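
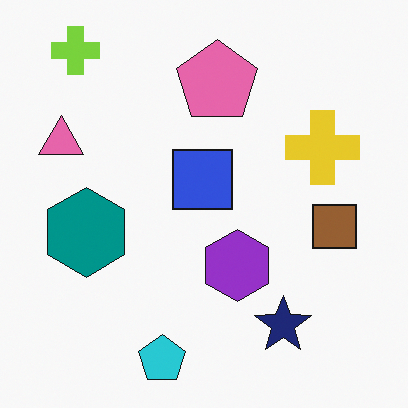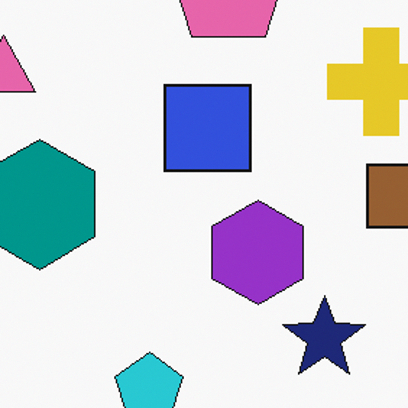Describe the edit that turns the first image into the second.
The image was cropped to a modestly smaller region and rescaled.

The visible shapes are larger and the field of view is narrower; shapes near the original edges may be partly or wholly outside the frame — a crop-and-rescale.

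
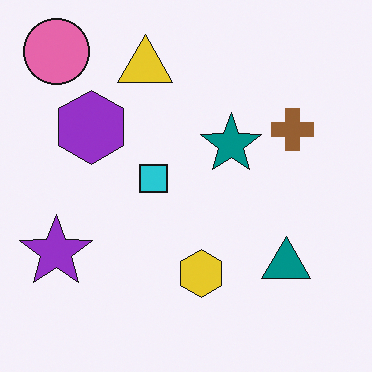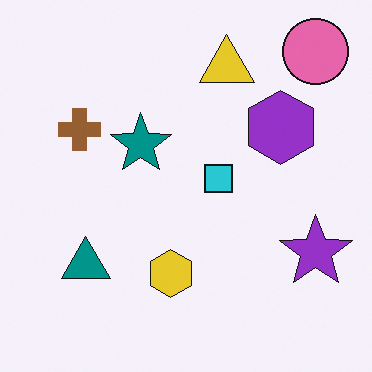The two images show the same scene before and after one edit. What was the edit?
Flipped horizontally (left ↔ right).

The pink circle is in the top-left of the first image and the top-right of the second — shapes on opposite sides of the vertical midline have swapped in a mirror flip.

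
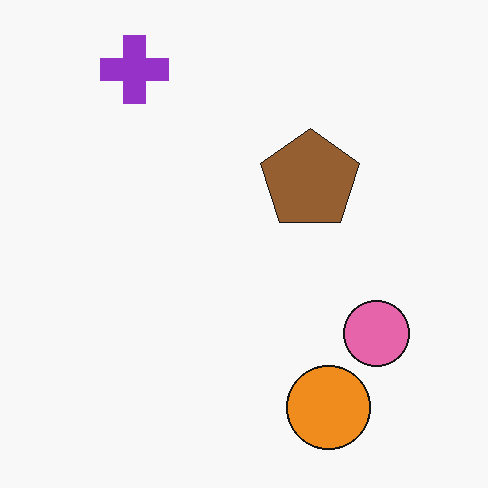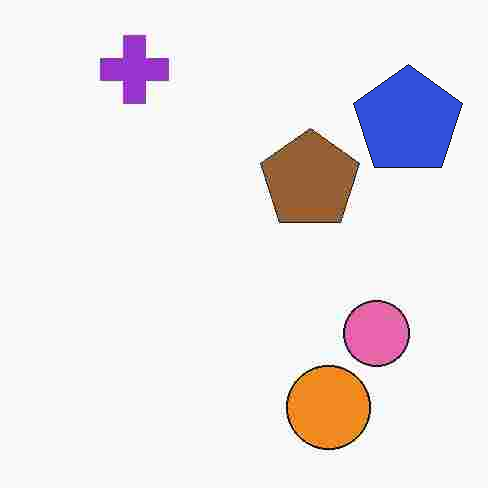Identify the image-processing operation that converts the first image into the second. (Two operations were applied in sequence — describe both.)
The image was degraded with heavy JPEG compression, then overlaid with an additional blue pentagon.

Blocky 8×8 compression artifacts appear around shape edges and the flat background shows ringing — characteristic JPEG degradation. A blue pentagon appears in the second image that is absent from the first.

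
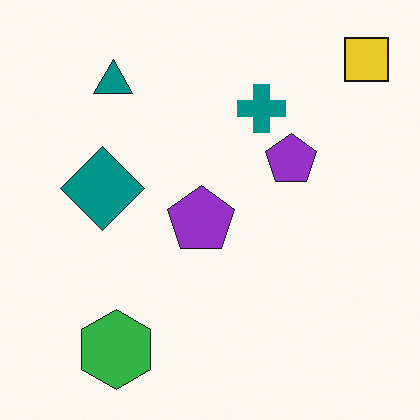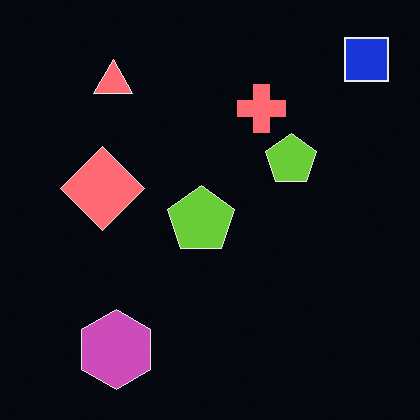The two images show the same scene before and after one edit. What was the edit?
Color-inverted (negative).

The light background has become dark and every shape's color is its complement — a photographic negative.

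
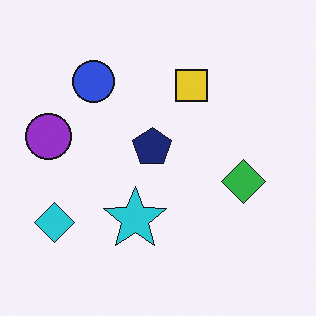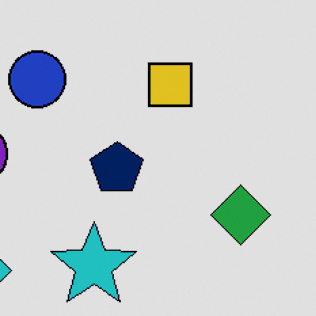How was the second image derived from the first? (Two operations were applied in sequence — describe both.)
The image was cropped to a modestly smaller region and rescaled, then moderately posterized.

The visible shapes are larger and the field of view is narrower; shapes near the original edges may be partly or wholly outside the frame — a crop-and-rescale. Each flat color has snapped to a coarser quantized level — most visibly, the near-white background has dropped to a flat grey.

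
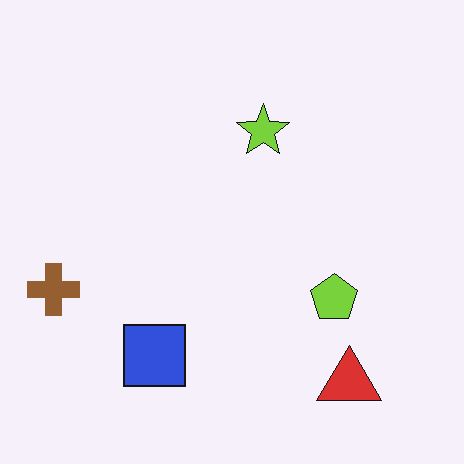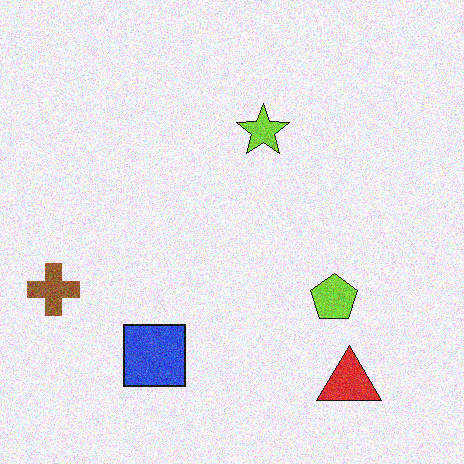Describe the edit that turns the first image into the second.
The second image is the first degraded with moderate additive noise.

Random speckle covers the whole image, including the flat background.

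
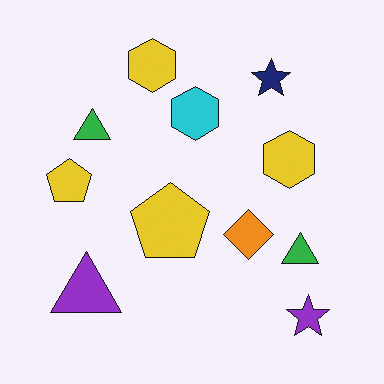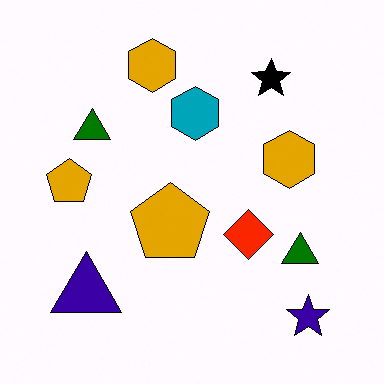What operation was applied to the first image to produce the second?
It was given much higher contrast.

Tones are pushed away from mid-grey across the whole image — a global contrast change.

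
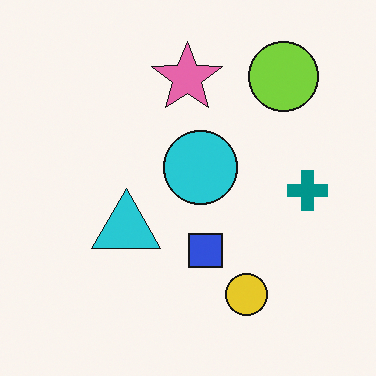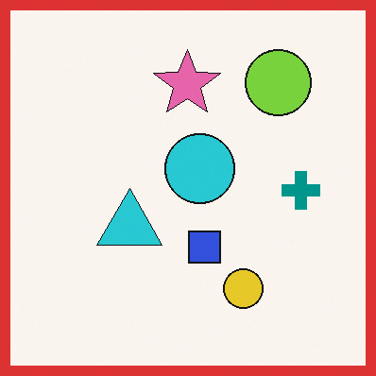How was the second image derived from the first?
It was framed with a red border.

A solid red frame runs around the edge of the second image, with the content slightly shrunk inside it.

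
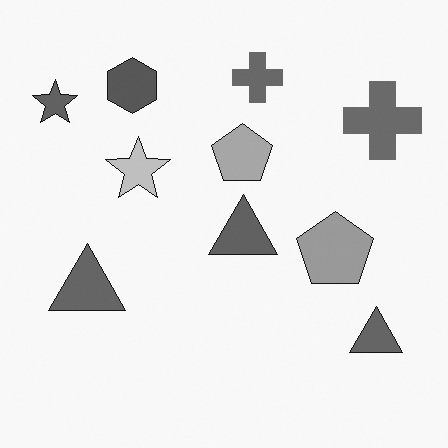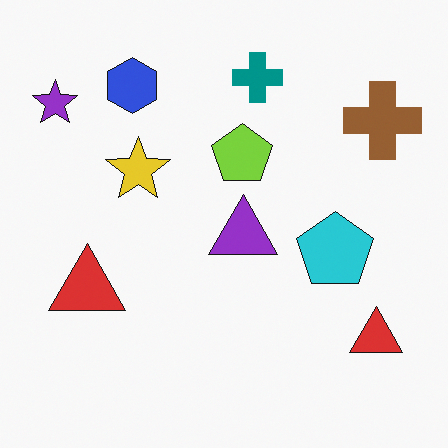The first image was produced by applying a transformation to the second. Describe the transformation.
The image was converted to grayscale.

All color is removed — every shape is now a shade of grey.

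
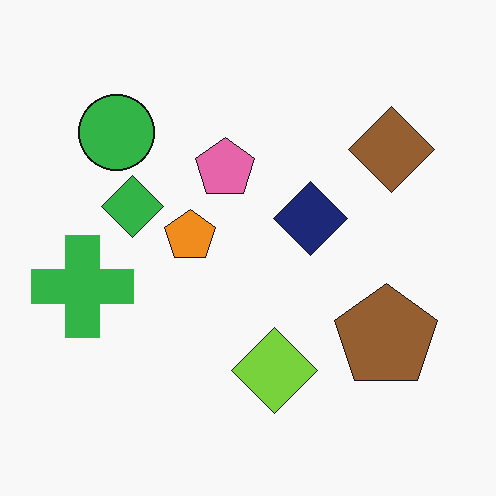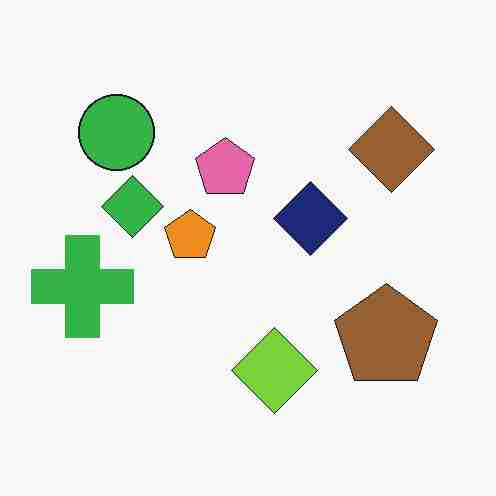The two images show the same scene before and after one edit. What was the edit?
The second image is the first degraded with heavy JPEG compression.

Blocky 8×8 compression artifacts appear around shape edges and the flat background shows ringing — characteristic JPEG degradation.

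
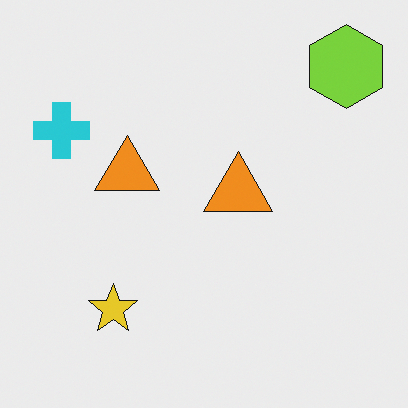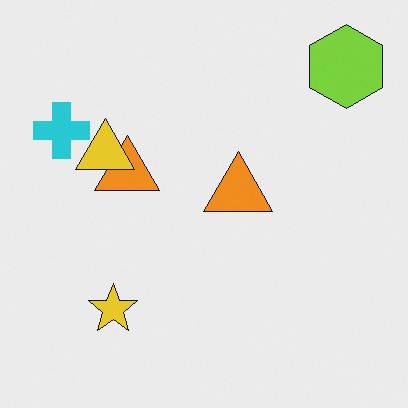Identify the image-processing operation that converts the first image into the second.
The second image is the first overlaid with an additional yellow triangle.

A yellow triangle appears in the second image that is absent from the first.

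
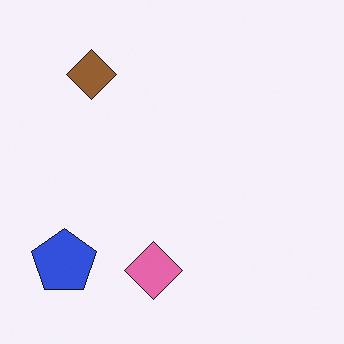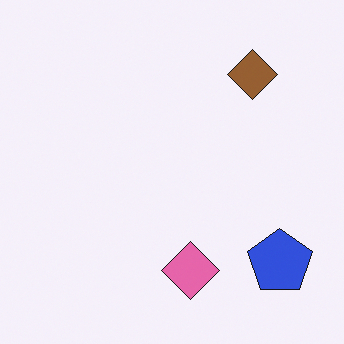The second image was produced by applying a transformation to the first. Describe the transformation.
This is the original image flipped horizontally (left ↔ right).

The blue pentagon is in the bottom-left of the first image and the bottom-right of the second — shapes on opposite sides of the vertical midline have swapped in a mirror flip.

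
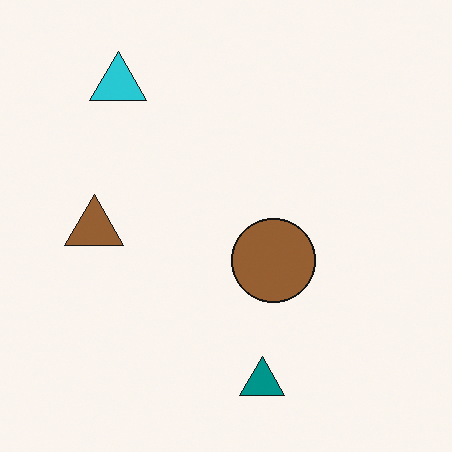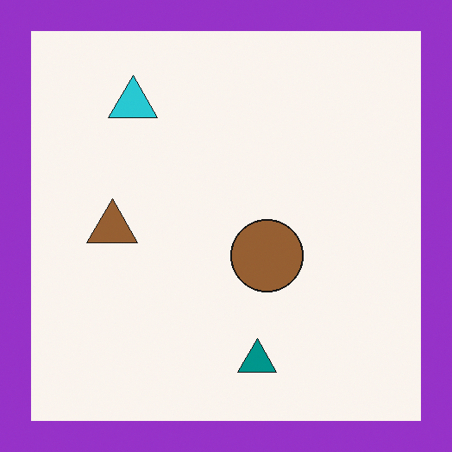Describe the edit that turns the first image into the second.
It was framed with a purple border.

A solid purple frame runs around the edge of the second image, with the content slightly shrunk inside it.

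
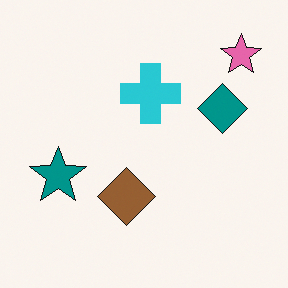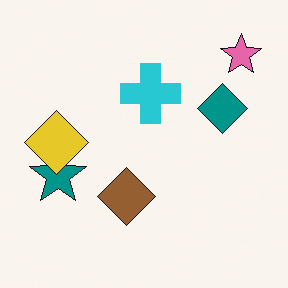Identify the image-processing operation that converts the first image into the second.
Overlaid with an additional yellow diamond.

A yellow diamond appears in the second image that is absent from the first.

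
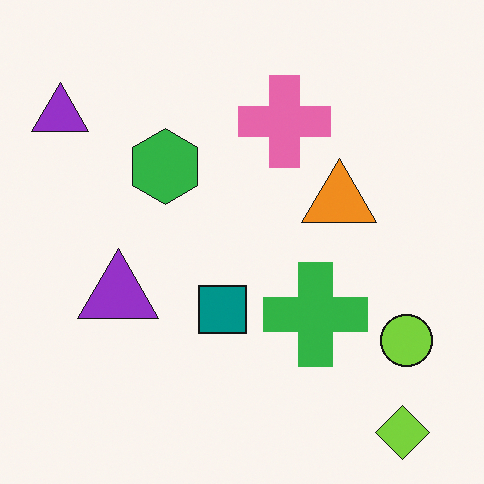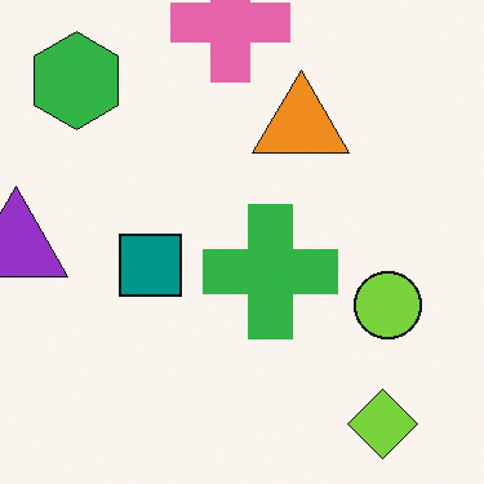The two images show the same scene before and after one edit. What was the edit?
The image was cropped to a modestly smaller region and rescaled.

The visible shapes are larger and the field of view is narrower; shapes near the original edges may be partly or wholly outside the frame — a crop-and-rescale.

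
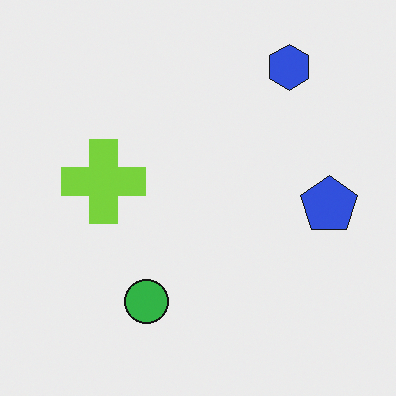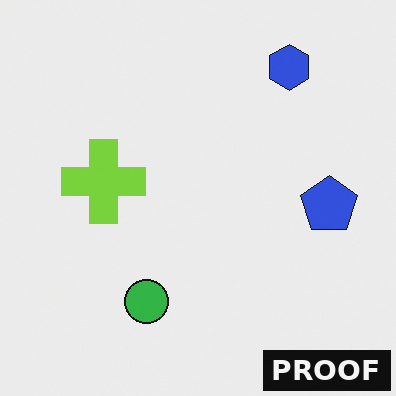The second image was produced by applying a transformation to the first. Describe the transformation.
It was watermarked with the text "PROOF" in the lower-right corner.

A dark label reading "PROOF" appears in the lower-right corner.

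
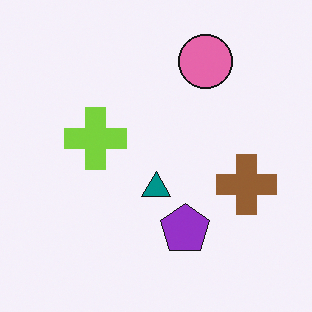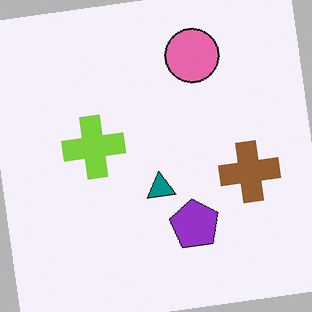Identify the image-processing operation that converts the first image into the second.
The transformation is: rotated counter-clockwise by a slight angle.

Every shape is tilted by the same angle and the image corners show triangular fill wedges — a whole-image rotation by a non-right angle.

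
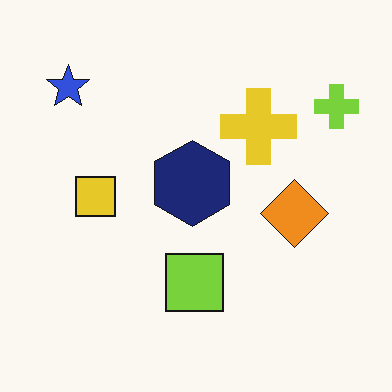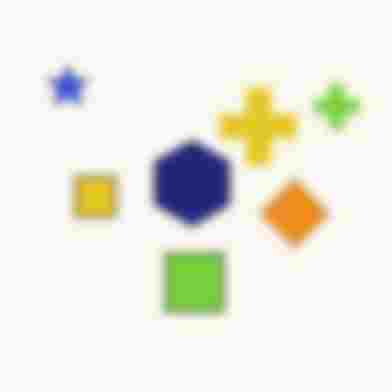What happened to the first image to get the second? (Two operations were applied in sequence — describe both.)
It was moderately blurred, then heavily JPEG-compressed with obvious blocking artifacts.

Shape edges and outlines are uniformly softened across the whole image. Blocky 8×8 compression artifacts appear around shape edges and the flat background shows ringing — characteristic JPEG degradation.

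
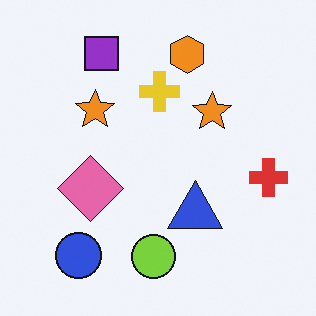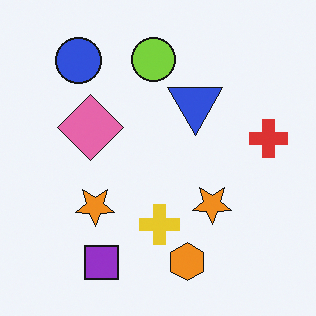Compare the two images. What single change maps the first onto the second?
The image was flipped vertically (top ↔ bottom).

The purple square is in the top-left of the first image and the bottom-left of the second — shapes on opposite sides of the horizontal midline have swapped in a mirror flip.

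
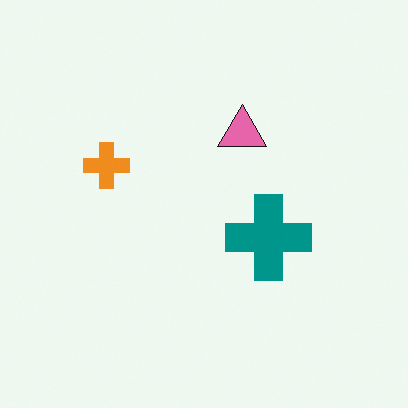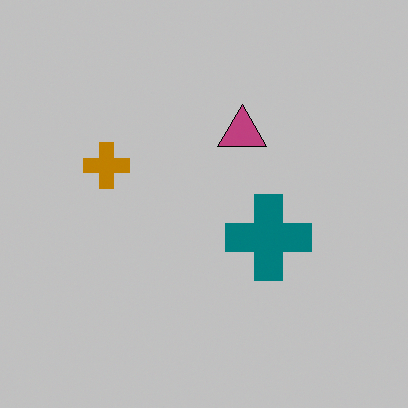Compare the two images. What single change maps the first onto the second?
The transformation is: heavily posterized to just a handful of flat colors.

Each flat color has snapped to a coarser quantized level — most visibly, the near-white background has dropped to a flat grey.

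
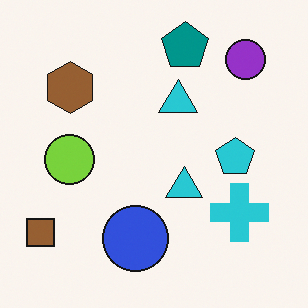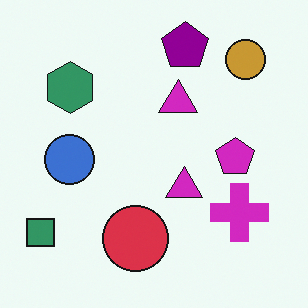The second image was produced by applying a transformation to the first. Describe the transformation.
The second image is the first hue-shifted through roughly a third of the color wheel.

Every shape's color has rotated by the same amount around the hue wheel — a uniform hue shift.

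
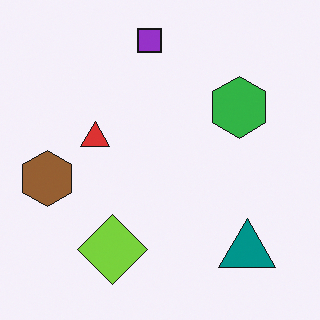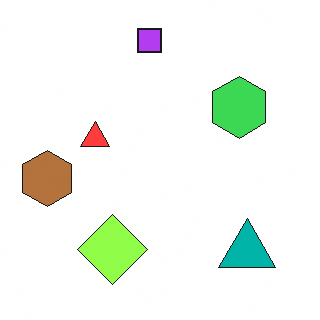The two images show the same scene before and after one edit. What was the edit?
This is the original image brightened a little.

Every pixel — background and shapes alike — is uniformly brightened.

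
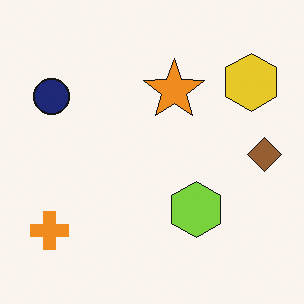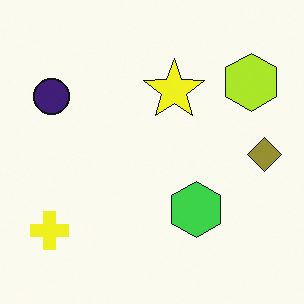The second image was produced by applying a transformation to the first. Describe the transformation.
The image was hue-shifted by a small amount.

Every shape's color has rotated by the same amount around the hue wheel — a uniform hue shift.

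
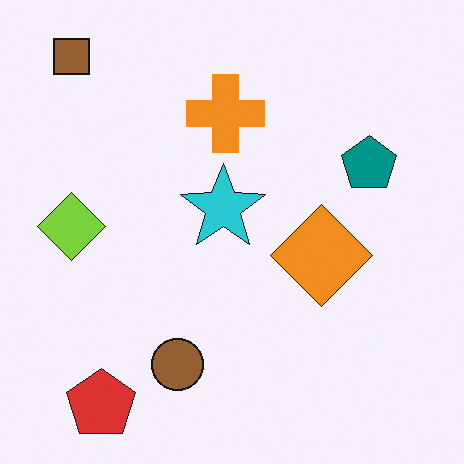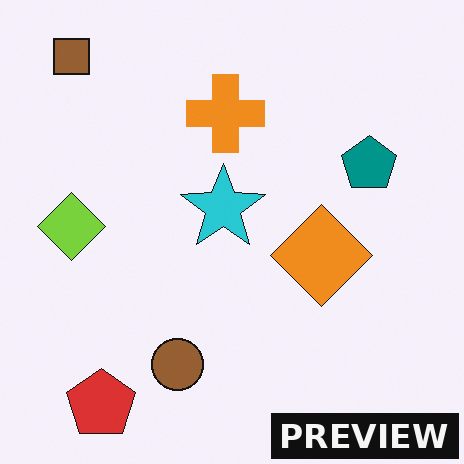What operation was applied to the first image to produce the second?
The image was watermarked with the text "PREVIEW" in the lower-right corner.

A dark label reading "PREVIEW" appears in the lower-right corner.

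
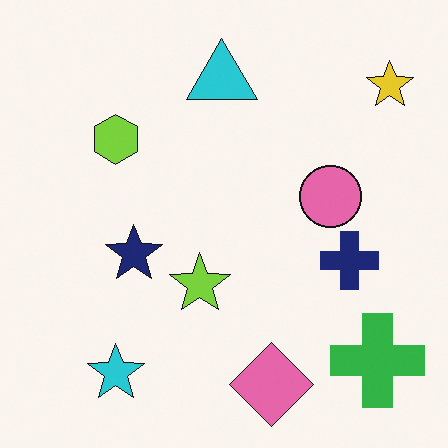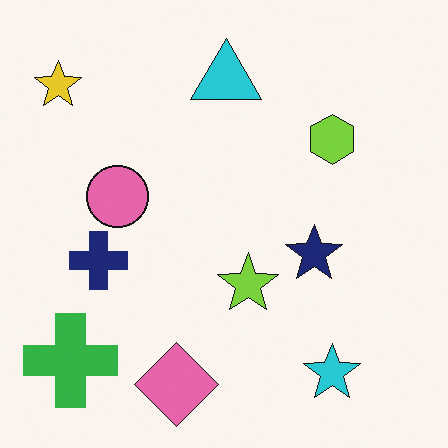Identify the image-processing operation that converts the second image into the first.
This is the original image flipped horizontally (left ↔ right).

The yellow star is in the top-left of the second image and the top-right of the first — shapes on opposite sides of the vertical midline have swapped in a mirror flip.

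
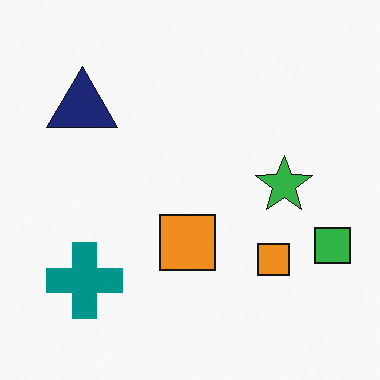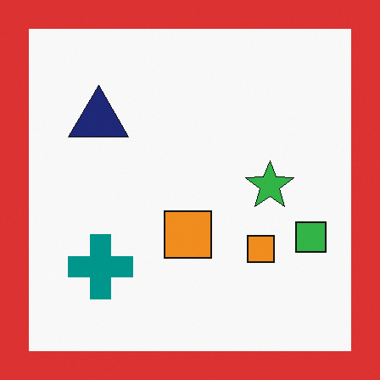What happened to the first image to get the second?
The second image is the first framed with a red border.

A solid red frame runs around the edge of the second image, with the content slightly shrunk inside it.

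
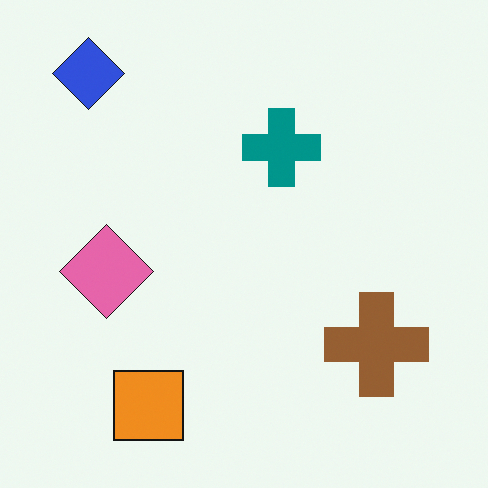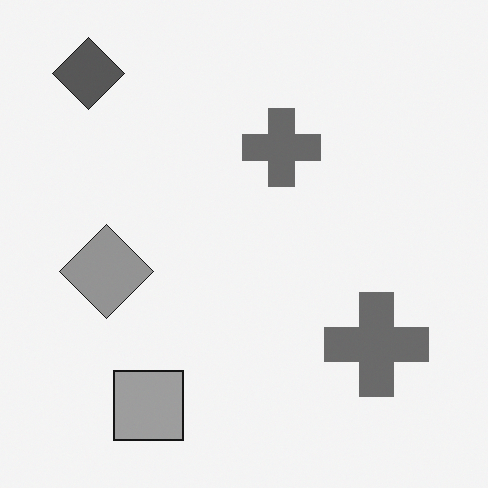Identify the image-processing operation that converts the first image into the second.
The image was converted to grayscale.

All color is removed — every shape is now a shade of grey.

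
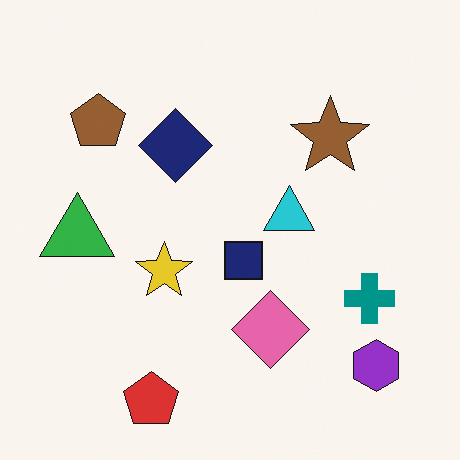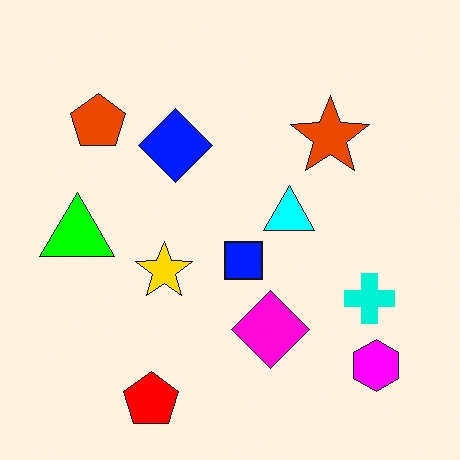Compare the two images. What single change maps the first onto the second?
It was heavily oversaturated.

All colors are more vivid — a global saturation change.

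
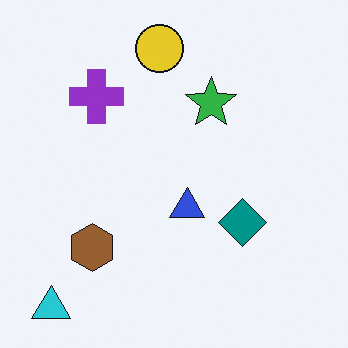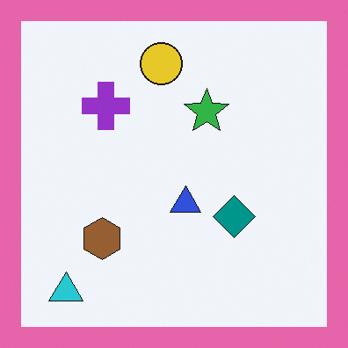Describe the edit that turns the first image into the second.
The transformation is: framed with a pink border.

A solid pink frame runs around the edge of the second image, with the content slightly shrunk inside it.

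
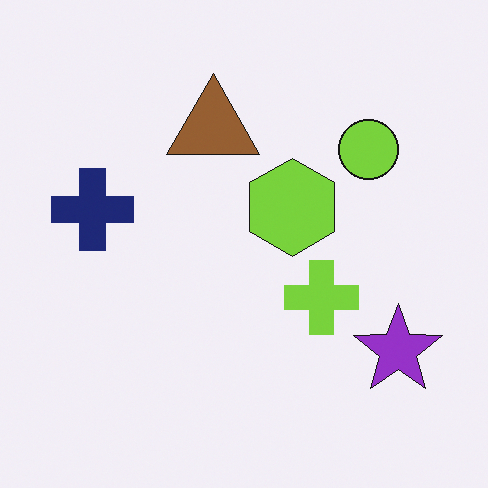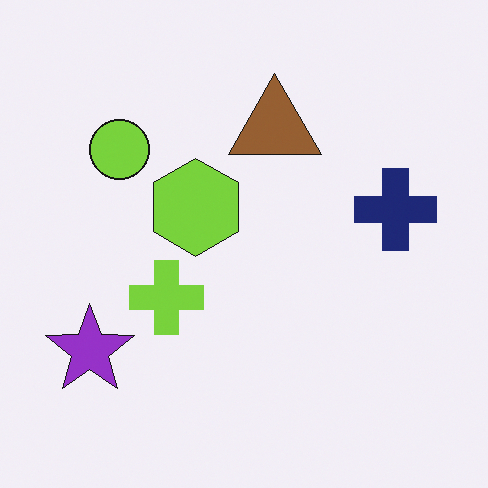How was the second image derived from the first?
This is the original image flipped horizontally (left ↔ right).

The purple star is in the bottom-right of the first image and the bottom-left of the second — shapes on opposite sides of the vertical midline have swapped in a mirror flip.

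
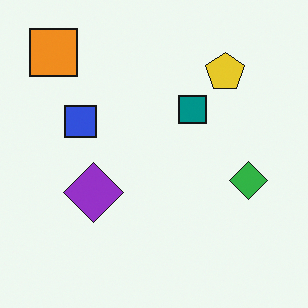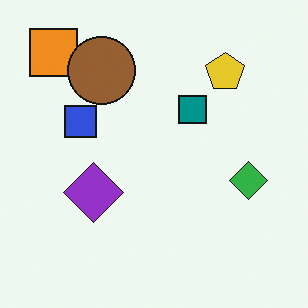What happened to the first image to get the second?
The transformation is: overlaid with an additional brown circle.

A brown circle appears in the second image that is absent from the first.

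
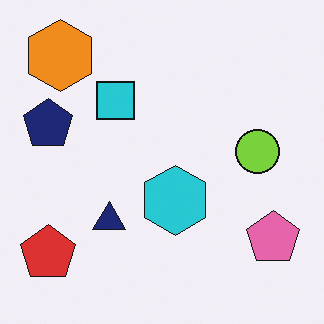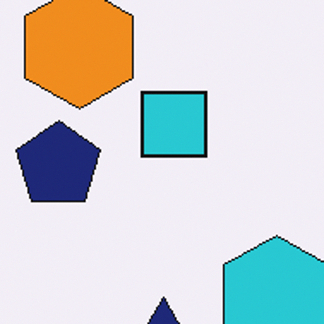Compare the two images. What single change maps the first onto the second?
This is the original image cropped to a noticeably smaller region and rescaled.

The visible shapes are larger and the field of view is narrower; shapes near the original edges may be partly or wholly outside the frame — a crop-and-rescale.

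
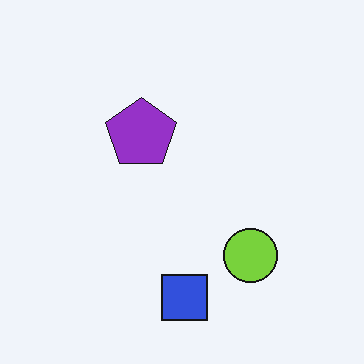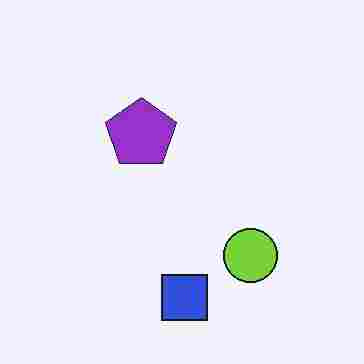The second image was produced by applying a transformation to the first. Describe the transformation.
This is the original image degraded with heavy JPEG compression.

Blocky 8×8 compression artifacts appear around shape edges and the flat background shows ringing — characteristic JPEG degradation.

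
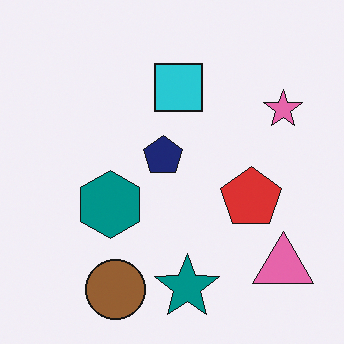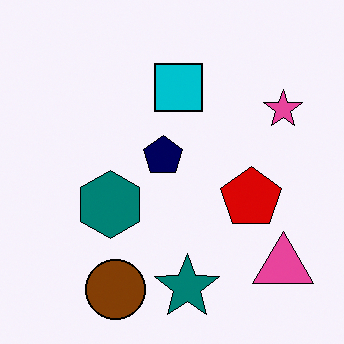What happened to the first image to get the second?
Given slightly increased contrast.

Tones are pushed away from mid-grey across the whole image — a global contrast change.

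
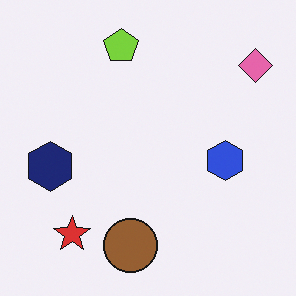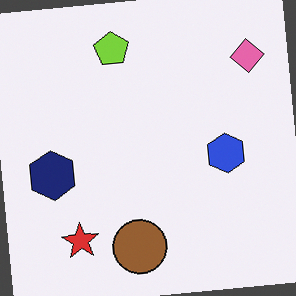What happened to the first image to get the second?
The second image is the first rotated counter-clockwise by a few degrees.

Every shape is tilted by the same angle and the image corners show triangular fill wedges — a whole-image rotation by a non-right angle.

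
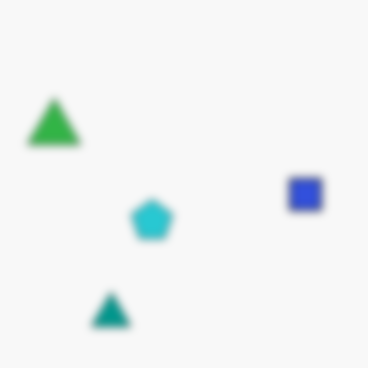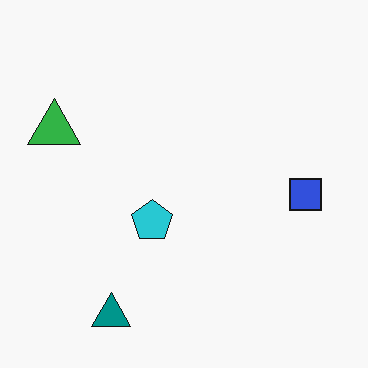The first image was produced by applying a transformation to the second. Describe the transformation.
The image was noticeably gaussian-blurred.

Shape edges and outlines are uniformly softened across the whole image.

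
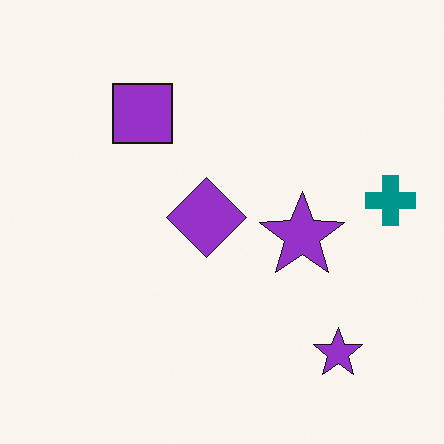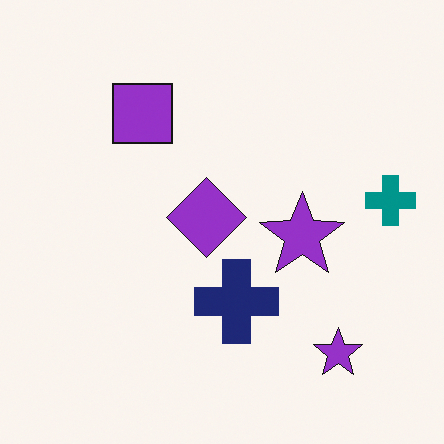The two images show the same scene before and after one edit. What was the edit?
The second image is the first overlaid with an additional navy cross.

A navy cross appears in the second image that is absent from the first.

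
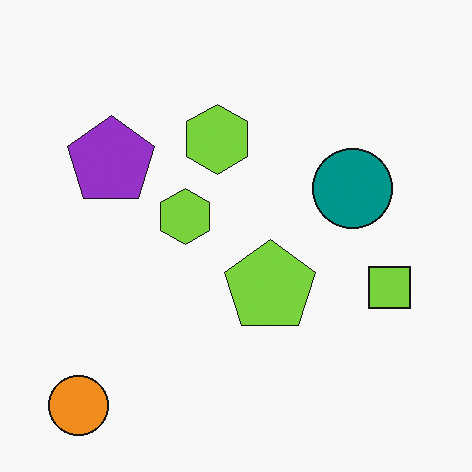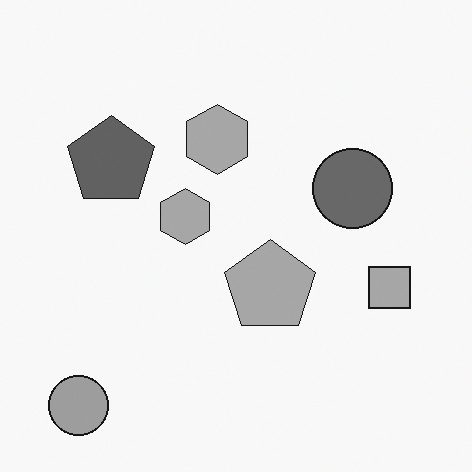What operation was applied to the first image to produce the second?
It was converted to grayscale.

All color is removed — every shape is now a shade of grey.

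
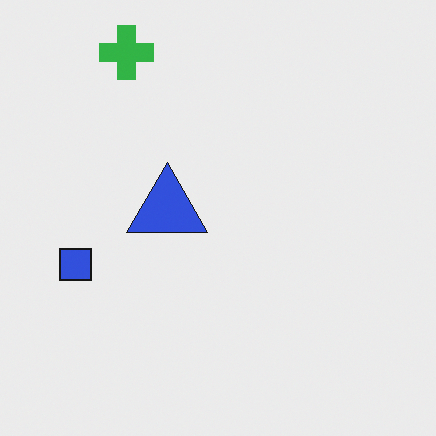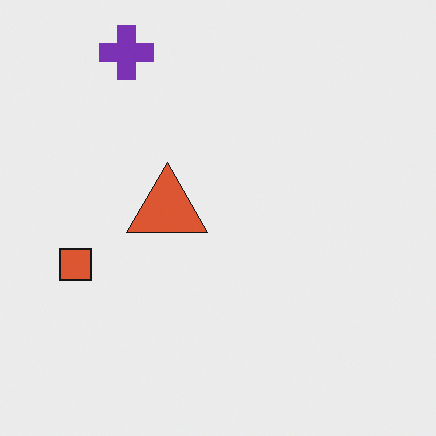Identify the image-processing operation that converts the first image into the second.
Hue-shifted by a moderate amount.

Every shape's color has rotated by the same amount around the hue wheel — a uniform hue shift.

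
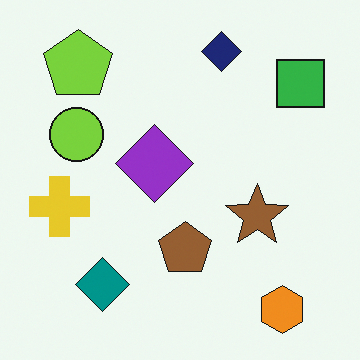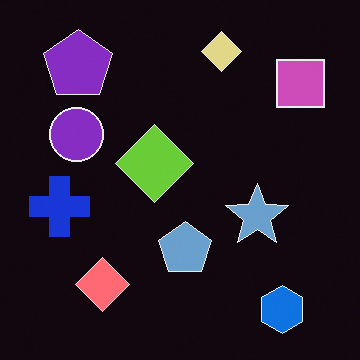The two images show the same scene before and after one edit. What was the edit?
The second image is the first color-inverted (negative).

The light background has become dark and every shape's color is its complement — a photographic negative.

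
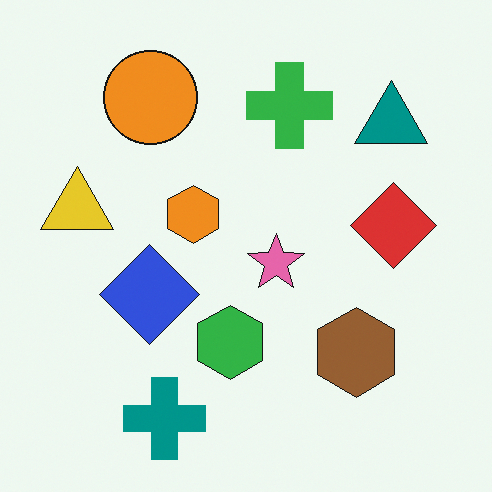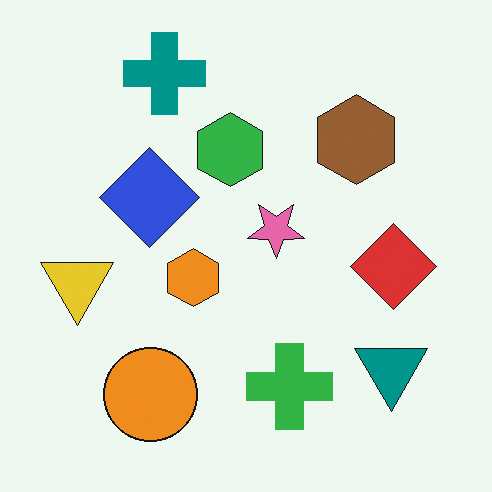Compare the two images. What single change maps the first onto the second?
This is the original image flipped vertically (top ↔ bottom).

The teal cross is in the bottom of the first image and the top of the second — shapes on opposite sides of the horizontal midline have swapped in a mirror flip.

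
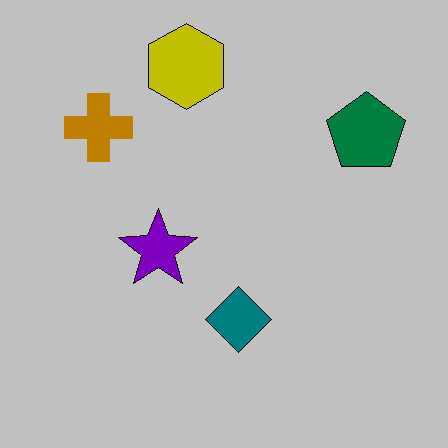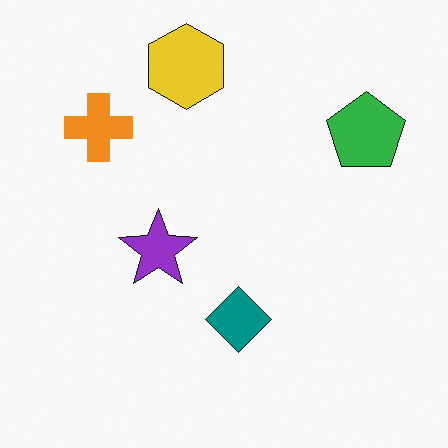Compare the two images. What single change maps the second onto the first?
Aggressively posterized.

Each flat color has snapped to a coarser quantized level — most visibly, the near-white background has dropped to a flat grey.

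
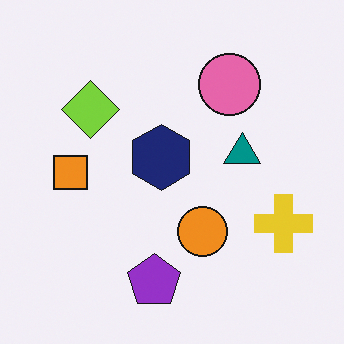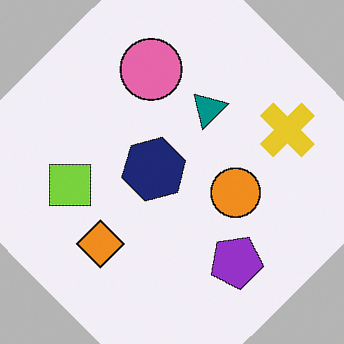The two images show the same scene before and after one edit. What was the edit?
The image was rotated counter-clockwise by a large amount — several tens of degrees.

Every shape is tilted by the same angle and the image corners show triangular fill wedges — a whole-image rotation by a non-right angle.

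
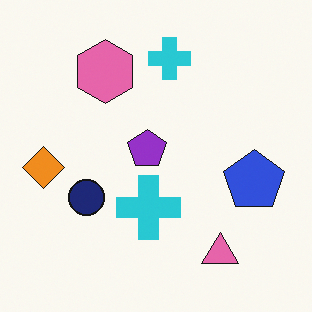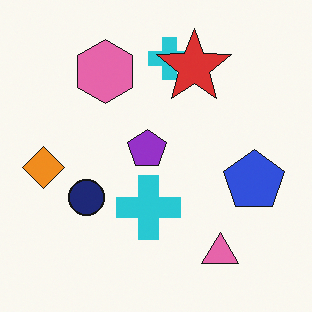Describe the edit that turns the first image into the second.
The image was overlaid with an additional red star.

A red star appears in the second image that is absent from the first.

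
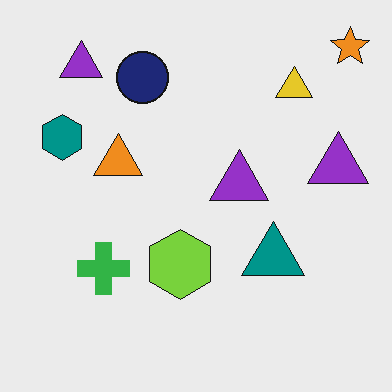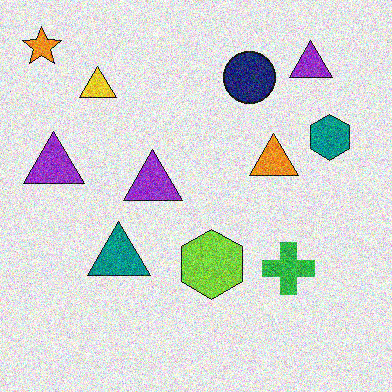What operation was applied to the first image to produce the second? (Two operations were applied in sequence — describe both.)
This is the original image degraded with a thick layer of grain, then flipped horizontally (left ↔ right).

Random speckle covers the whole image, including the flat background. The orange star is in the top-right of the first image and the top-left of the second — shapes on opposite sides of the vertical midline have swapped in a mirror flip.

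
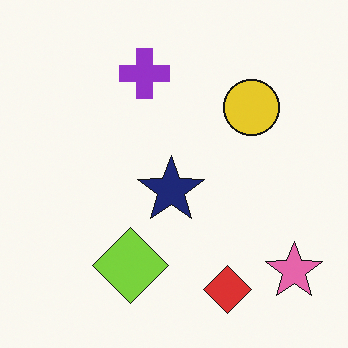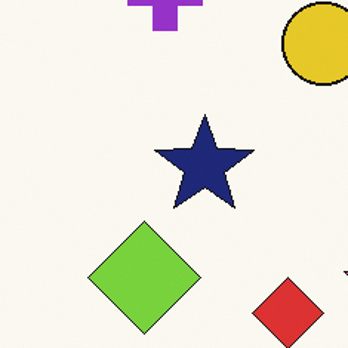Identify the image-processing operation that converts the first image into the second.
Cropped slightly and scaled back up.

The visible shapes are larger and the field of view is narrower; shapes near the original edges may be partly or wholly outside the frame — a crop-and-rescale.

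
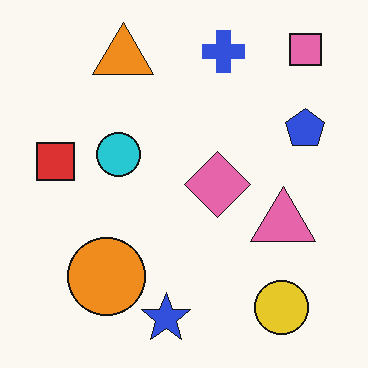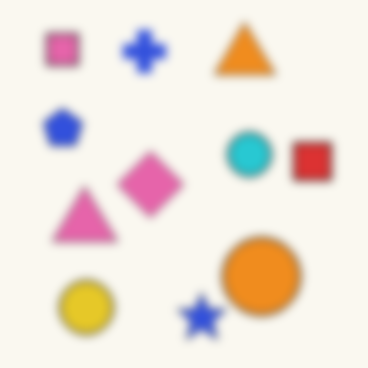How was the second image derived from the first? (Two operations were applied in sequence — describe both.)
The transformation is: flipped horizontally (left ↔ right), then moderately blurred.

The red square is in the left of the first image and the right of the second — shapes on opposite sides of the vertical midline have swapped in a mirror flip. Shape edges and outlines are uniformly softened across the whole image.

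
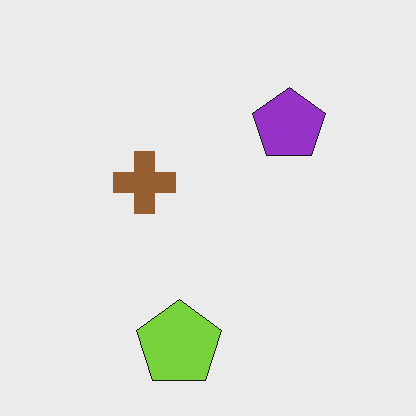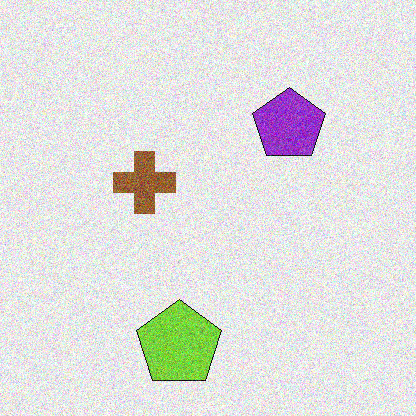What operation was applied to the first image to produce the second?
The second image is the first degraded with visible gaussian noise.

Random speckle covers the whole image, including the flat background.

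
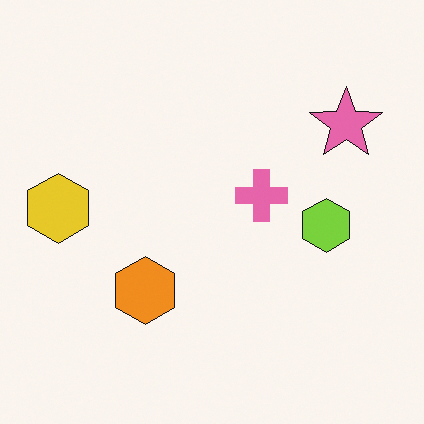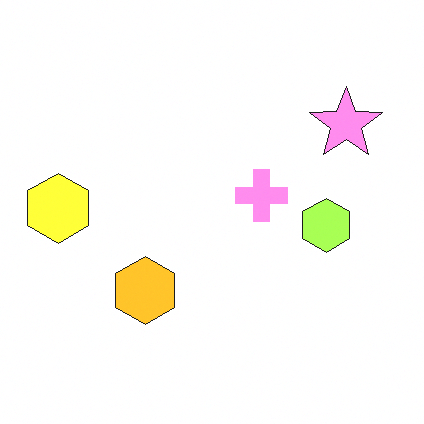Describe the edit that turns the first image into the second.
The transformation is: brightened a lot.

Every pixel — background and shapes alike — is uniformly brightened.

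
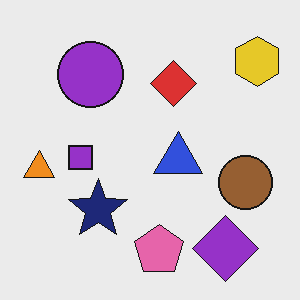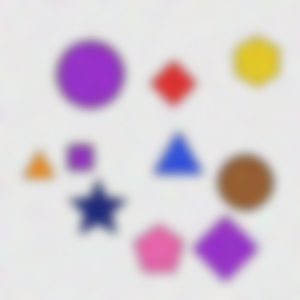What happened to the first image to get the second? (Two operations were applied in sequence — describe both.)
Degraded with moderate additive noise, then heavily blurred.

Random speckle covers the whole image, including the flat background. Shape edges and outlines are uniformly softened across the whole image.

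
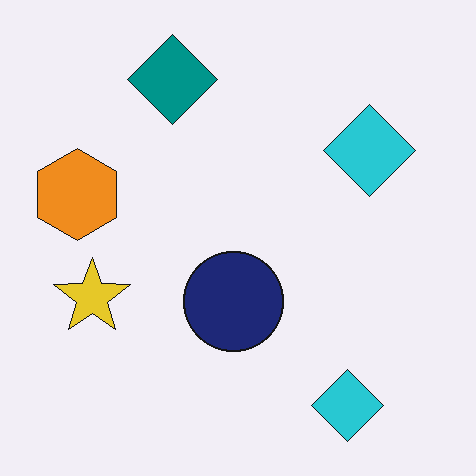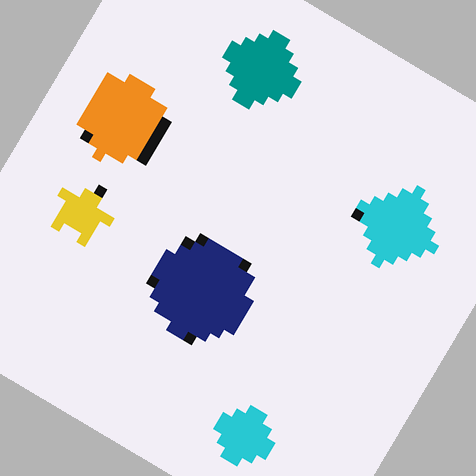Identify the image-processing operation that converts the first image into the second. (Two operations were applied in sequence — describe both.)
The second image is the first coarsely pixelated, then rotated clockwise by a large amount — several tens of degrees.

Shapes are reduced to large square blocks; fine edges and outlines are lost — a downscale-then-upscale (mosaic) effect. Every shape is tilted by the same angle and the image corners show triangular fill wedges — a whole-image rotation by a non-right angle.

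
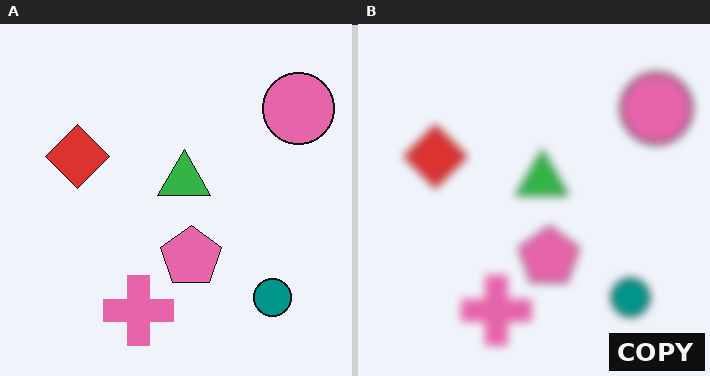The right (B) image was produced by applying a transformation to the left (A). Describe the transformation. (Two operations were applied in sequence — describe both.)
This is the original image noticeably gaussian-blurred, then watermarked with the text "COPY" in the lower-right corner.

Shape edges and outlines are uniformly softened across the whole image. A dark label reading "COPY" appears in the lower-right corner.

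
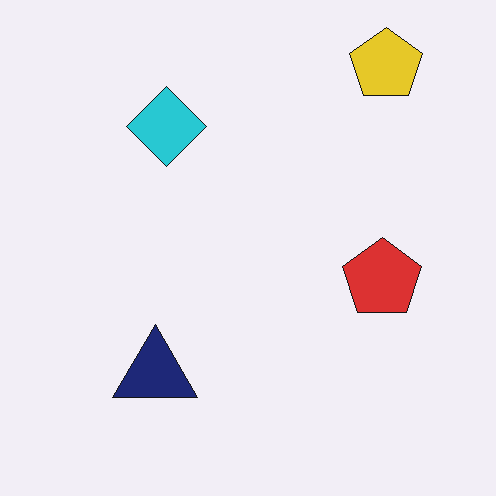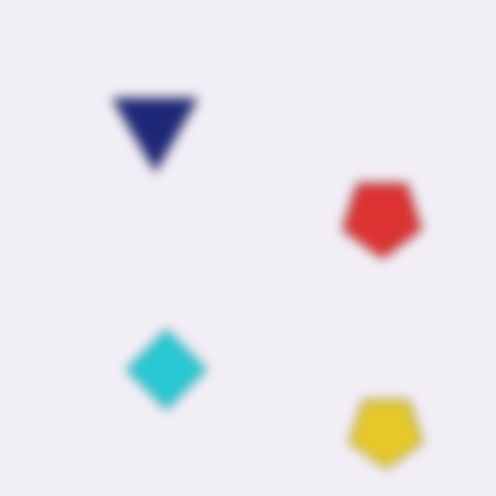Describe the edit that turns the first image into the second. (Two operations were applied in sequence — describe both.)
This is the original image heavily blurred, then flipped vertically (top ↔ bottom).

Shape edges and outlines are uniformly softened across the whole image. The yellow pentagon is in the top-right of the first image and the bottom-right of the second — shapes on opposite sides of the horizontal midline have swapped in a mirror flip.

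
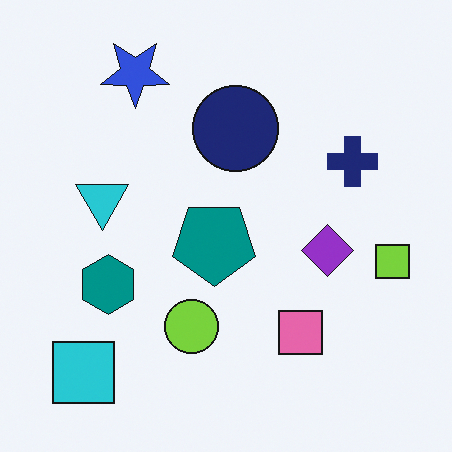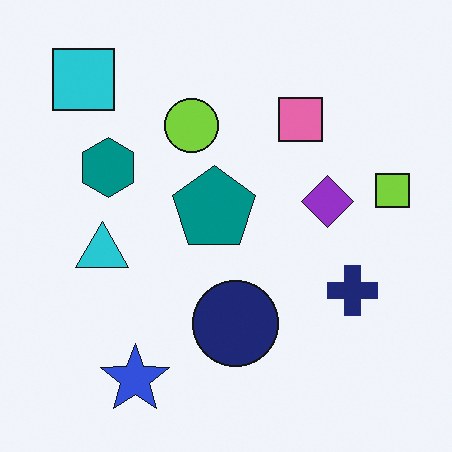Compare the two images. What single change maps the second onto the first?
The transformation is: flipped vertically (top ↔ bottom).

The blue star is in the bottom-left of the second image and the top-left of the first — shapes on opposite sides of the horizontal midline have swapped in a mirror flip.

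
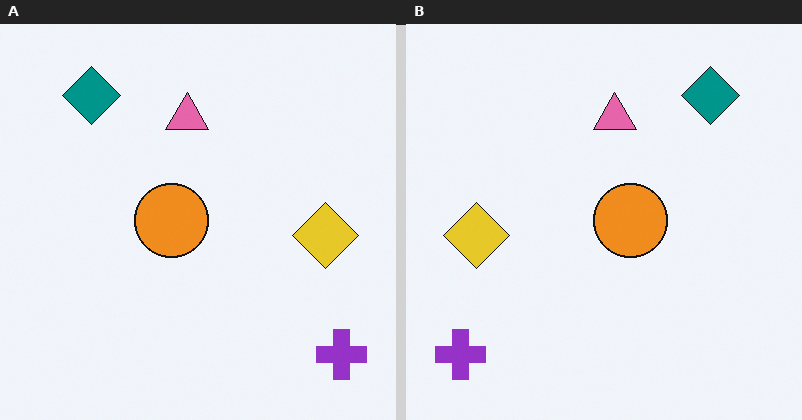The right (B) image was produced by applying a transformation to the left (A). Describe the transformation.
The transformation is: flipped horizontally (left ↔ right).

The purple cross is in the bottom-right of the left (A) image and the bottom-left of the right (B) — shapes on opposite sides of the vertical midline have swapped in a mirror flip.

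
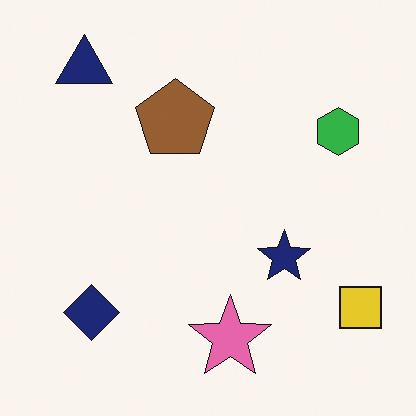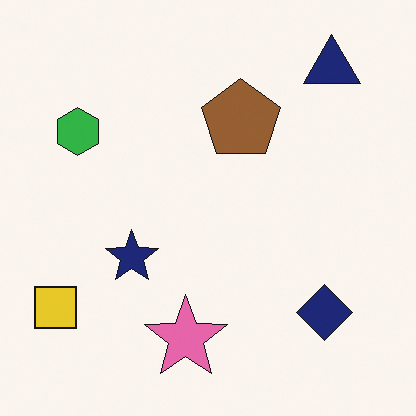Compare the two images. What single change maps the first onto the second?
Flipped horizontally (left ↔ right).

The yellow square is in the bottom-right of the first image and the bottom-left of the second — shapes on opposite sides of the vertical midline have swapped in a mirror flip.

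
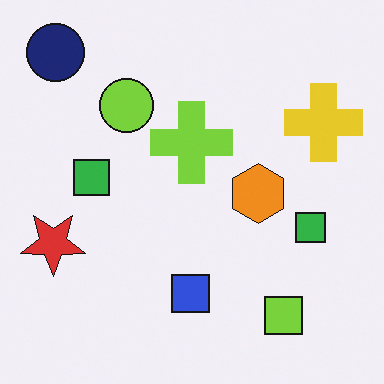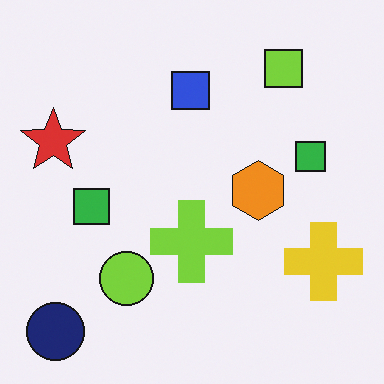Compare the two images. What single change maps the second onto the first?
The first image is the second flipped vertically (top ↔ bottom).

The navy circle is in the bottom-left of the second image and the top-left of the first — shapes on opposite sides of the horizontal midline have swapped in a mirror flip.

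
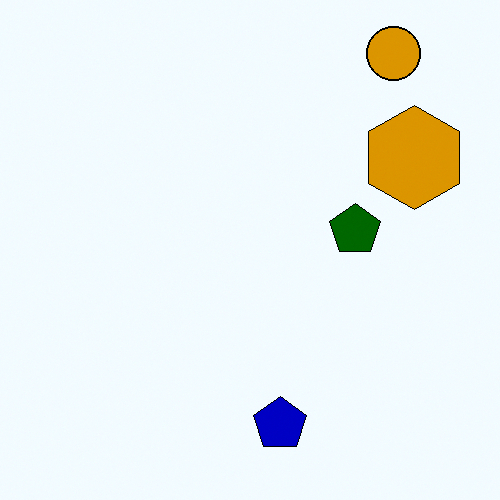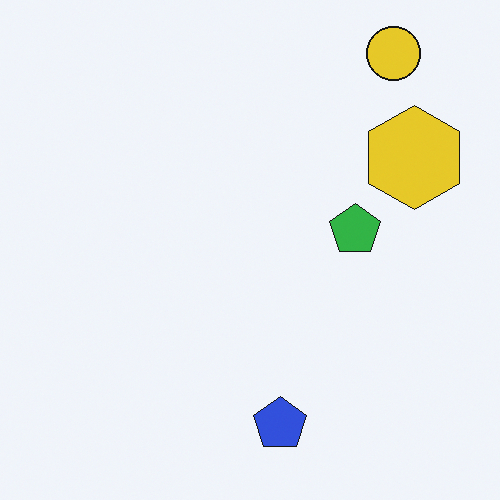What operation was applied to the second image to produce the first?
The first image is the second boosted in contrast.

Tones are pushed away from mid-grey across the whole image — a global contrast change.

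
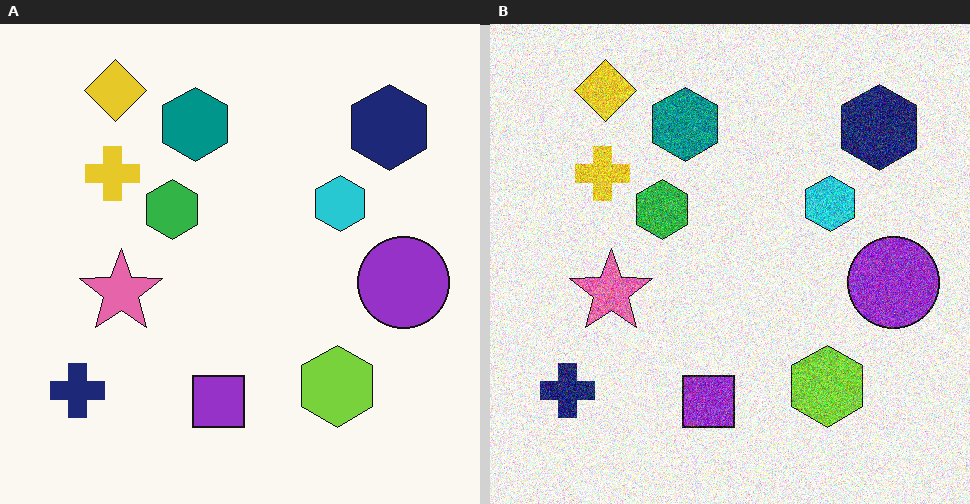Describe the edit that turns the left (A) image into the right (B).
The right (B) image is the left (A) degraded with heavy additive noise.

Random speckle covers the whole image, including the flat background.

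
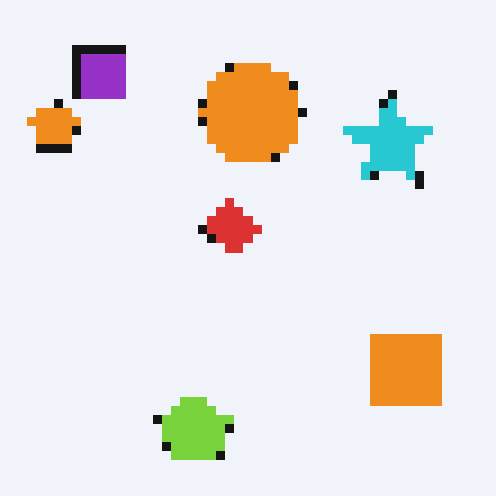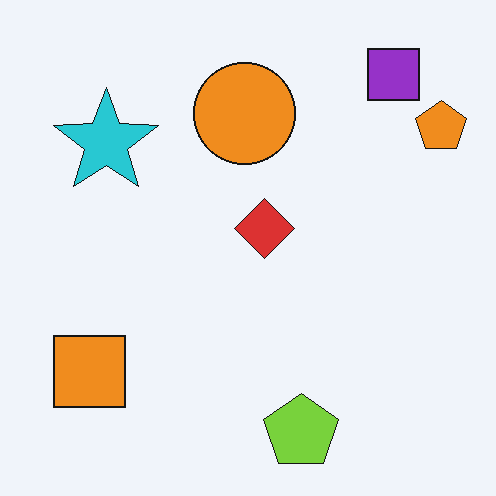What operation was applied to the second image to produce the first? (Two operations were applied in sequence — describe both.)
The first image is the second flipped horizontally (left ↔ right), then coarsely pixelated.

The orange pentagon is in the top-right of the second image and the top-left of the first — shapes on opposite sides of the vertical midline have swapped in a mirror flip. Shapes are reduced to large square blocks; fine edges and outlines are lost — a downscale-then-upscale (mosaic) effect.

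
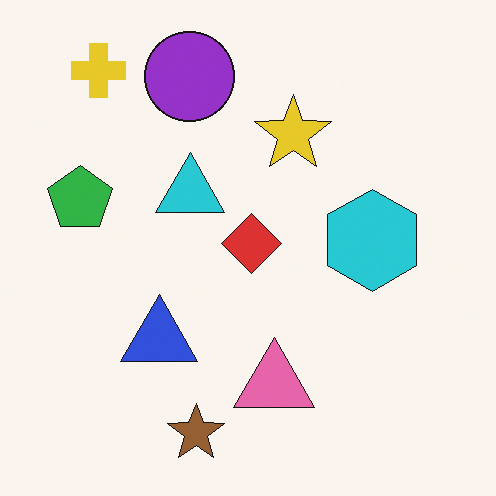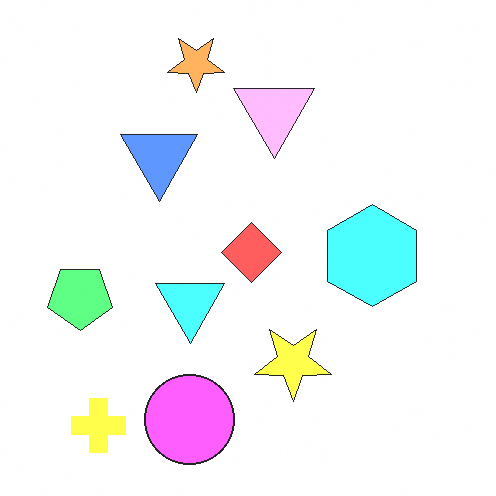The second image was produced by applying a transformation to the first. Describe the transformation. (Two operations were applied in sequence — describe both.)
The transformation is: noticeably brightened, then flipped vertically (top ↔ bottom).

Every pixel — background and shapes alike — is uniformly brightened. The brown star is in the bottom of the first image and the top of the second — shapes on opposite sides of the horizontal midline have swapped in a mirror flip.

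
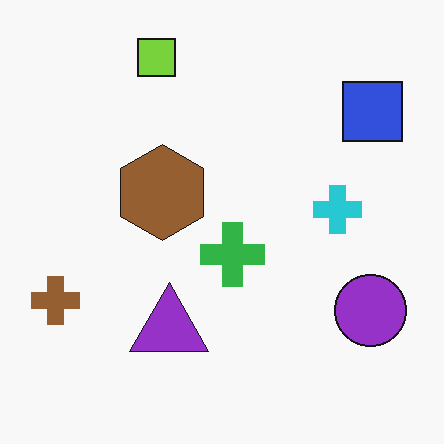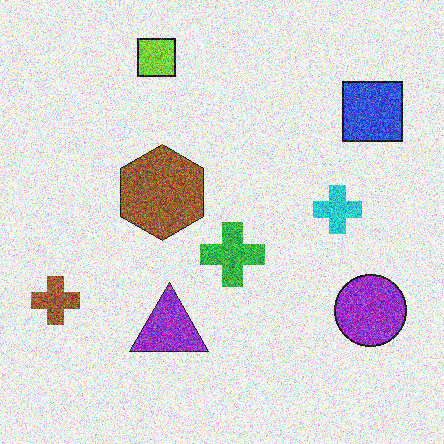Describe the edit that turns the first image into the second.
The second image is the first degraded with heavy additive noise.

Random speckle covers the whole image, including the flat background.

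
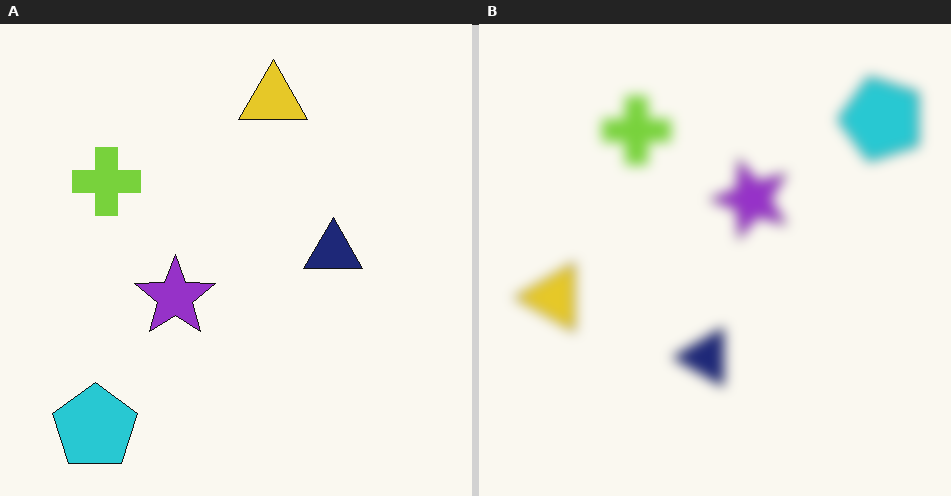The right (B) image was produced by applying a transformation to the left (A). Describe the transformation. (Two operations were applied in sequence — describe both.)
The image was transposed (reflected across the top-left ↔ bottom-right diagonal), then heavily blurred.

Shapes have swapped their row and column positions — what was in the top-right is now in the bottom-left — a diagonal reflection. Shape edges and outlines are uniformly softened across the whole image.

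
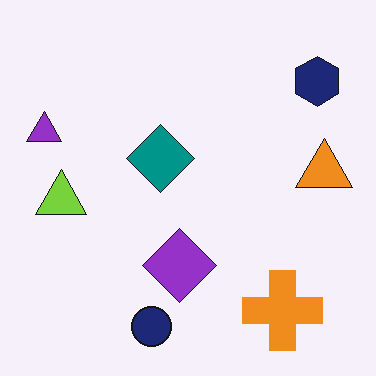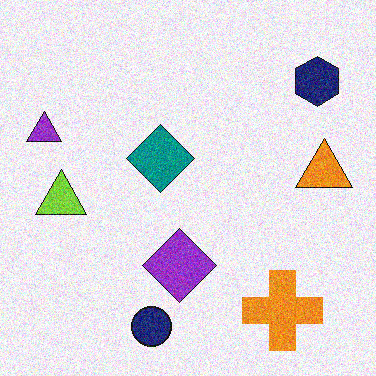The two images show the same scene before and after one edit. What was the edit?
The image was degraded with visible gaussian noise.

Random speckle covers the whole image, including the flat background.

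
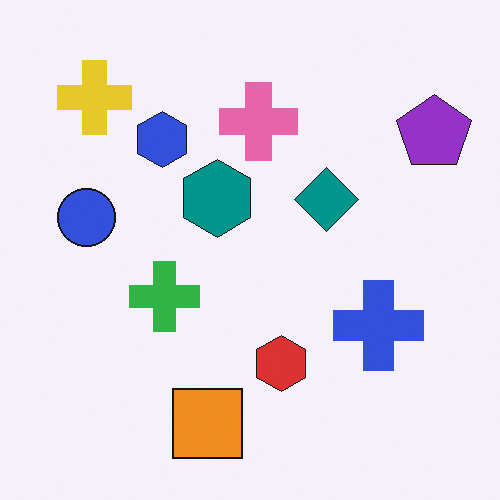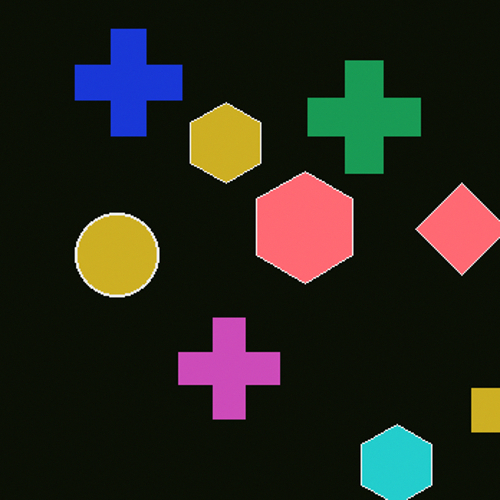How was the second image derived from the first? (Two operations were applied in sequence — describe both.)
The second image is the first color-inverted (negative), then cropped slightly and scaled back up.

The light background has become dark and every shape's color is its complement — a photographic negative. The visible shapes are larger and the field of view is narrower; shapes near the original edges may be partly or wholly outside the frame — a crop-and-rescale.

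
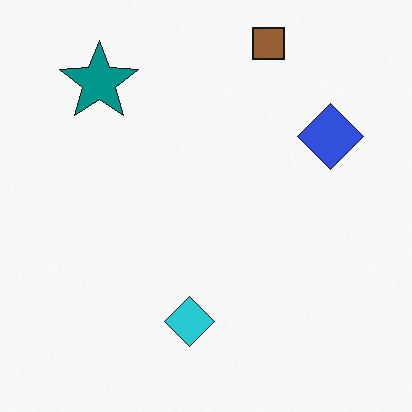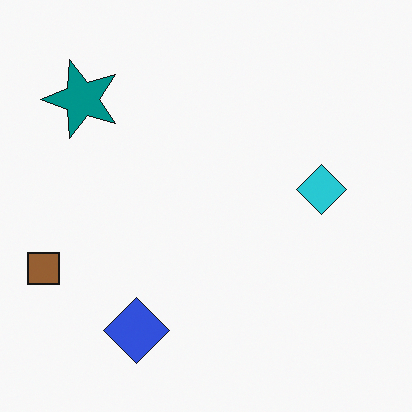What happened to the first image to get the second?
This is the original image transposed (reflected across the top-left ↔ bottom-right diagonal).

Shapes have swapped their row and column positions — what was in the top-right is now in the bottom-left — a diagonal reflection.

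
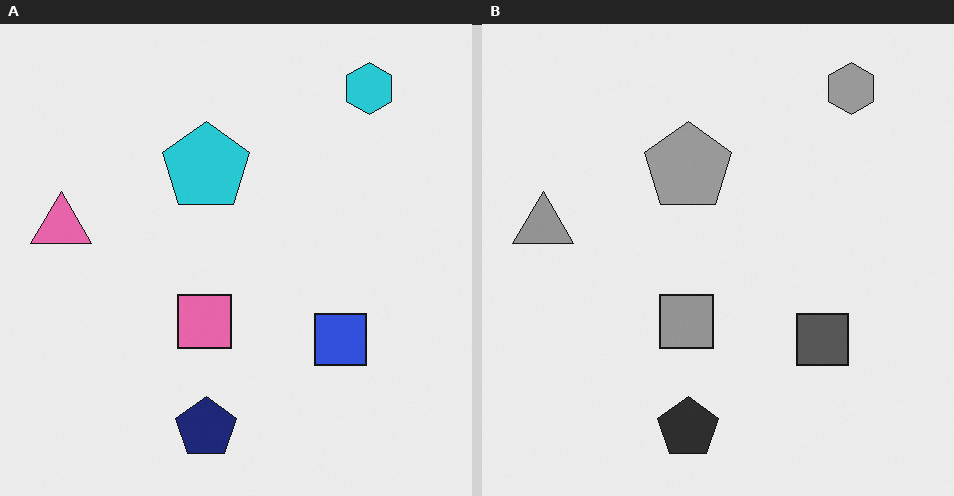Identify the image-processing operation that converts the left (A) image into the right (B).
Converted to grayscale.

All color is removed — every shape is now a shade of grey.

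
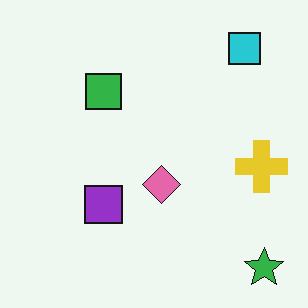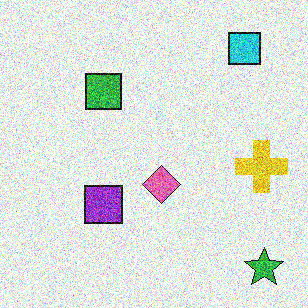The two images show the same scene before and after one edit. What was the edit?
The image was degraded with a thick layer of grain.

Random speckle covers the whole image, including the flat background.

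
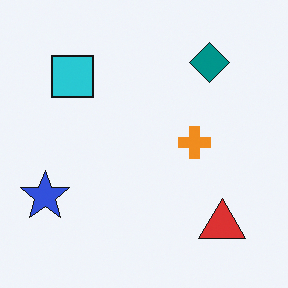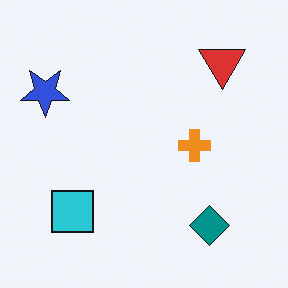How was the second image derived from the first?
This is the original image flipped vertically (top ↔ bottom).

The teal diamond is in the top-right of the first image and the bottom-right of the second — shapes on opposite sides of the horizontal midline have swapped in a mirror flip.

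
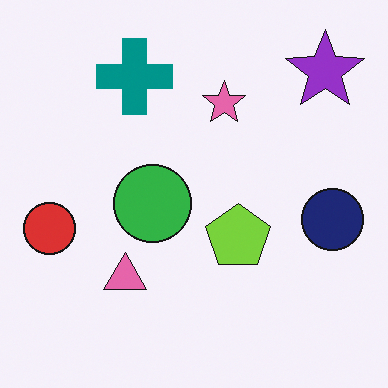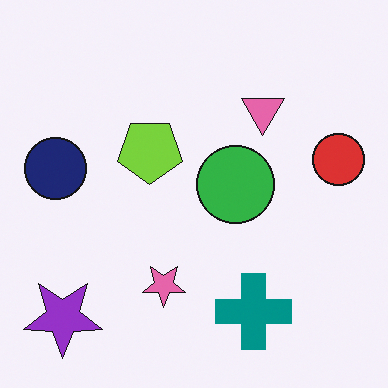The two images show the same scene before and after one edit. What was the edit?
The transformation is: rotated 180°.

The purple star sits in the top-right of the first image and the bottom-left of the second — consistent with a whole-image 180° rotation.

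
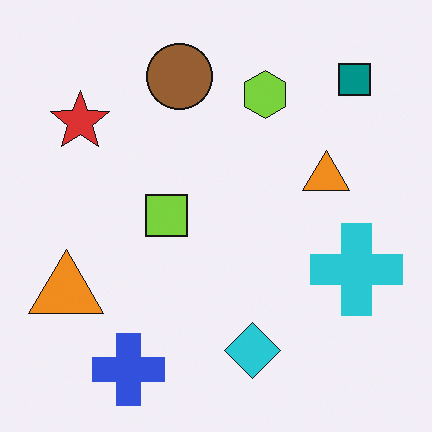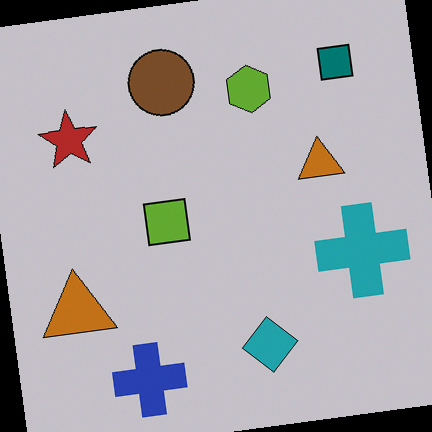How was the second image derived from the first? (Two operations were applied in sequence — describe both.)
This is the original image rotated counter-clockwise by a small amount, then darkened a little.

Every shape is tilted by the same angle and the image corners show triangular fill wedges — a whole-image rotation by a non-right angle. Every pixel — background and shapes alike — is uniformly darkened.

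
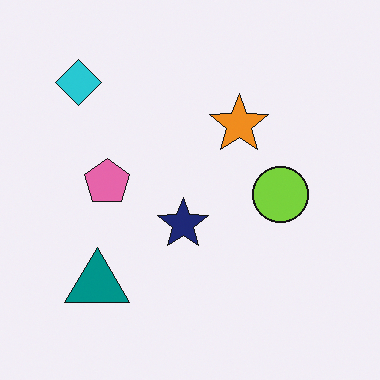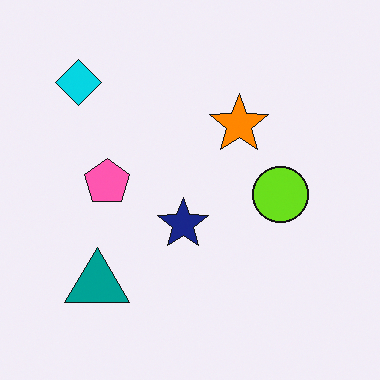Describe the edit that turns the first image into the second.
The second image is the first slightly oversaturated.

All colors are more vivid — a global saturation change.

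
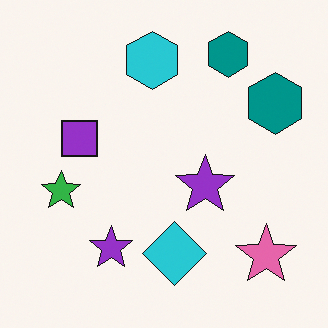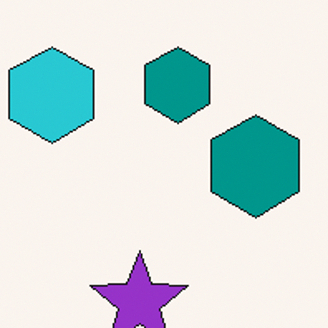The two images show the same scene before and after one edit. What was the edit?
The image was cropped tightly and scaled back up.

The visible shapes are larger and the field of view is narrower; shapes near the original edges may be partly or wholly outside the frame — a crop-and-rescale.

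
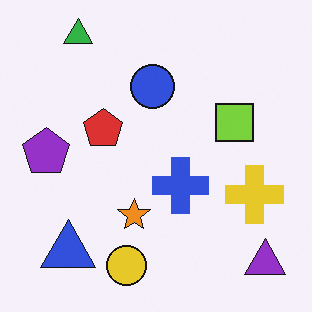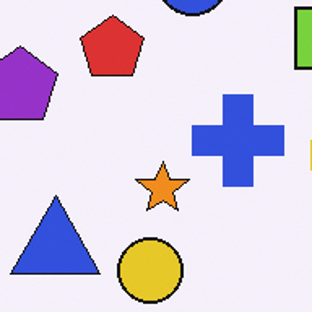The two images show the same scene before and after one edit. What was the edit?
Cropped tightly and scaled back up.

The visible shapes are larger and the field of view is narrower; shapes near the original edges may be partly or wholly outside the frame — a crop-and-rescale.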